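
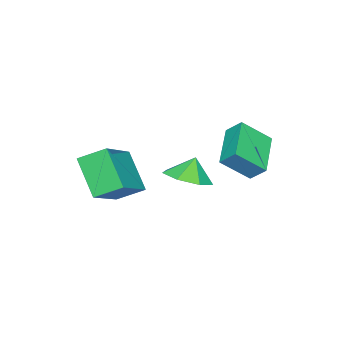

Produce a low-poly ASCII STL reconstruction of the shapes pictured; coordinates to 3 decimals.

solid 
facet normal -0.860 -0.351 0.370
outer loop
vertex -0.254 0.172 0.471
vertex -1.014 1.026 -0.485
vertex -0.243 -0.472 -0.114
endloop
endfacet
facet normal 0.510 -0.574 0.641
outer loop
vertex 1.434 0.214 -0.835
vertex -0.254 0.172 0.471
vertex -0.243 -0.472 -0.114
endloop
endfacet
facet normal -0.860 -0.351 0.371
outer loop
vertex -0.243 -0.472 -0.114
vertex -1.014 1.026 -0.485
vertex -1.003 0.382 -1.069
endloop
endfacet
facet normal 0.014 -0.740 -0.673
outer loop
vertex -1.003 0.382 -1.069
vertex 1.434 0.214 -0.835
vertex -0.243 -0.472 -0.114
endloop
endfacet
facet normal -0.014 0.740 0.672
outer loop
vertex -0.254 0.172 0.471
vertex 0.663 1.712 -1.206
vertex -1.014 1.026 -0.485
endloop
endfacet
facet normal 0.510 -0.573 0.641
outer loop
vertex 1.423 0.858 -0.251
vertex -0.254 0.172 0.471
vertex 1.434 0.214 -0.835
endloop
endfacet
facet normal -0.013 0.740 0.672
outer loop
vertex 1.423 0.858 -0.251
vertex 0.663 1.712 -1.206
vertex -0.254 0.172 0.471
endloop
endfacet
facet normal -0.510 0.573 -0.641
outer loop
vertex -1.014 1.026 -0.485
vertex 0.663 1.712 -1.206
vertex -1.003 0.382 -1.069
endloop
endfacet
facet normal 0.013 -0.740 -0.672
outer loop
vertex 0.674 1.068 -1.791
vertex 1.434 0.214 -0.835
vertex -1.003 0.382 -1.069
endloop
endfacet
facet normal -0.510 0.573 -0.641
outer loop
vertex -1.003 0.382 -1.069
vertex 0.663 1.712 -1.206
vertex 0.674 1.068 -1.791
endloop
endfacet
facet normal 0.860 0.351 -0.370
outer loop
vertex 0.674 1.068 -1.791
vertex 1.423 0.858 -0.251
vertex 1.434 0.214 -0.835
endloop
endfacet
facet normal 0.860 0.351 -0.370
outer loop
vertex 0.663 1.712 -1.206
vertex 1.423 0.858 -0.251
vertex 0.674 1.068 -1.791
endloop
endfacet
facet normal -0.342 -0.590 0.731
outer loop
vertex 3.708 -3.109 -0.003
vertex 1.825 -3.366 -1.093
vertex 4.171 -4.083 -0.573
endloop
endfacet
facet normal 0.859 0.117 0.498
outer loop
vertex 4.815 -2.974 -1.947
vertex 3.708 -3.109 -0.003
vertex 4.171 -4.083 -0.573
endloop
endfacet
facet normal -0.342 -0.590 0.732
outer loop
vertex 4.171 -4.083 -0.573
vertex 1.825 -3.366 -1.093
vertex 2.288 -4.341 -1.662
endloop
endfacet
facet normal 0.379 -0.799 -0.467
outer loop
vertex 2.288 -4.341 -1.662
vertex 4.815 -2.974 -1.947
vertex 4.171 -4.083 -0.573
endloop
endfacet
facet normal -0.379 0.799 0.467
outer loop
vertex 3.708 -3.109 -0.003
vertex 2.469 -2.257 -2.467
vertex 1.825 -3.366 -1.093
endloop
endfacet
facet normal 0.859 0.118 0.498
outer loop
vertex 4.352 -1.999 -1.378
vertex 3.708 -3.109 -0.003
vertex 4.815 -2.974 -1.947
endloop
endfacet
facet normal -0.380 0.799 0.467
outer loop
vertex 4.352 -1.999 -1.378
vertex 2.469 -2.257 -2.467
vertex 3.708 -3.109 -0.003
endloop
endfacet
facet normal -0.859 -0.118 -0.498
outer loop
vertex 1.825 -3.366 -1.093
vertex 2.469 -2.257 -2.467
vertex 2.288 -4.341 -1.662
endloop
endfacet
facet normal 0.379 -0.799 -0.467
outer loop
vertex 2.932 -3.231 -3.037
vertex 4.815 -2.974 -1.947
vertex 2.288 -4.341 -1.662
endloop
endfacet
facet normal -0.860 -0.117 -0.497
outer loop
vertex 2.288 -4.341 -1.662
vertex 2.469 -2.257 -2.467
vertex 2.932 -3.231 -3.037
endloop
endfacet
facet normal 0.343 0.590 -0.731
outer loop
vertex 2.932 -3.231 -3.037
vertex 4.352 -1.999 -1.378
vertex 4.815 -2.974 -1.947
endloop
endfacet
facet normal 0.342 0.590 -0.731
outer loop
vertex 2.469 -2.257 -2.467
vertex 4.352 -1.999 -1.378
vertex 2.932 -3.231 -3.037
endloop
endfacet
facet normal 0.382 -0.120 -0.916
outer loop
vertex 1.568 -0.514 -2.15
vertex 1.033 -1.351 -2.263
vertex 0.777 -0.412 -2.493
endloop
endfacet
facet normal -0.138 0.816 0.561
outer loop
vertex 1.568 -0.514 -2.15
vertex 0.777 -0.412 -2.493
vertex 0.647 -1.229 -1.337
endloop
endfacet
facet normal 0.381 -0.121 -0.917
outer loop
vertex 0.777 -0.412 -2.493
vertex 1.033 -1.351 -2.263
vertex 0.179 -1.017 -2.662
endloop
endfacet
facet normal -0.713 0.608 0.349
outer loop
vertex 0.777 -0.412 -2.493
vertex 0.179 -1.017 -2.662
vertex 0.647 -1.229 -1.337
endloop
endfacet
facet normal 0.381 -0.120 -0.917
outer loop
vertex 0.179 -1.017 -2.662
vertex 1.033 -1.351 -2.263
vertex 0.224 -1.874 -2.531
endloop
endfacet
facet normal -0.943 0.001 0.333
outer loop
vertex 0.179 -1.017 -2.662
vertex 0.224 -1.874 -2.531
vertex 0.647 -1.229 -1.337
endloop
endfacet
facet normal 0.381 -0.120 -0.917
outer loop
vertex 0.224 -1.874 -2.531
vertex 1.033 -1.351 -2.263
vertex 0.878 -2.337 -2.198
endloop
endfacet
facet normal -0.653 -0.545 0.526
outer loop
vertex 0.224 -1.874 -2.531
vertex 0.878 -2.337 -2.198
vertex 0.647 -1.229 -1.337
endloop
endfacet
facet normal 0.383 -0.121 -0.916
outer loop
vertex 0.878 -2.337 -2.198
vertex 1.033 -1.351 -2.263
vertex 1.648 -2.057 -1.913
endloop
endfacet
facet normal -0.064 -0.621 0.782
outer loop
vertex 0.878 -2.337 -2.198
vertex 1.648 -2.057 -1.913
vertex 0.647 -1.229 -1.337
endloop
endfacet
facet normal 0.382 -0.121 -0.916
outer loop
vertex 1.648 -2.057 -1.913
vertex 1.033 -1.351 -2.263
vertex 1.956 -1.246 -1.892
endloop
endfacet
facet normal 0.383 -0.169 0.908
outer loop
vertex 1.648 -2.057 -1.913
vertex 1.956 -1.246 -1.892
vertex 0.647 -1.229 -1.337
endloop
endfacet
facet normal 0.382 -0.120 -0.916
outer loop
vertex 1.956 -1.246 -1.892
vertex 1.033 -1.351 -2.263
vertex 1.568 -0.514 -2.15
endloop
endfacet
facet normal 0.350 0.471 0.810
outer loop
vertex 1.956 -1.246 -1.892
vertex 1.568 -0.514 -2.15
vertex 0.647 -1.229 -1.337
endloop
endfacet

endsolid


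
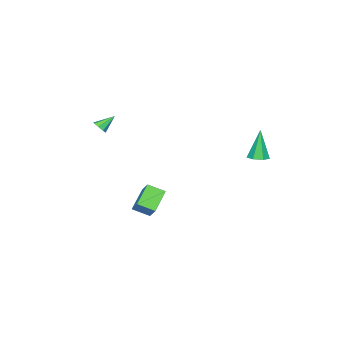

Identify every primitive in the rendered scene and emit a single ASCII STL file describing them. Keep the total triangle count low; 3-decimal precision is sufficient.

solid 
facet normal 0.652 -0.443 -0.616
outer loop
vertex 1.76 -4.037 2.512
vertex 1.381 -4.229 2.249
vertex 1.648 -3.807 2.228
endloop
endfacet
facet normal 0.412 0.781 0.470
outer loop
vertex 1.76 -4.037 2.512
vertex 1.648 -3.807 2.228
vertex 0.619 -3.711 2.971
endloop
endfacet
facet normal 0.651 -0.443 -0.616
outer loop
vertex 1.648 -3.807 2.228
vertex 1.381 -4.229 2.249
vertex 1.379 -3.824 1.956
endloop
endfacet
facet normal 0.028 0.996 -0.090
outer loop
vertex 1.648 -3.807 2.228
vertex 1.379 -3.824 1.956
vertex 0.619 -3.711 2.971
endloop
endfacet
facet normal 0.651 -0.443 -0.616
outer loop
vertex 1.379 -3.824 1.956
vertex 1.381 -4.229 2.249
vertex 1.111 -4.079 1.856
endloop
endfacet
facet normal -0.513 0.722 -0.465
outer loop
vertex 1.379 -3.824 1.956
vertex 1.111 -4.079 1.856
vertex 0.619 -3.711 2.971
endloop
endfacet
facet normal 0.650 -0.445 -0.616
outer loop
vertex 1.111 -4.079 1.856
vertex 1.381 -4.229 2.249
vertex 1.001 -4.421 1.987
endloop
endfacet
facet normal -0.893 0.121 -0.434
outer loop
vertex 1.111 -4.079 1.856
vertex 1.001 -4.421 1.987
vertex 0.619 -3.711 2.971
endloop
endfacet
facet normal 0.650 -0.445 -0.616
outer loop
vertex 1.001 -4.421 1.987
vertex 1.381 -4.229 2.249
vertex 1.113 -4.651 2.271
endloop
endfacet
facet normal -0.890 -0.455 -0.017
outer loop
vertex 1.001 -4.421 1.987
vertex 1.113 -4.651 2.271
vertex 0.619 -3.711 2.971
endloop
endfacet
facet normal 0.649 -0.444 -0.618
outer loop
vertex 1.113 -4.651 2.271
vertex 1.381 -4.229 2.249
vertex 1.383 -4.634 2.542
endloop
endfacet
facet normal -0.504 -0.670 0.544
outer loop
vertex 1.113 -4.651 2.271
vertex 1.383 -4.634 2.542
vertex 0.619 -3.711 2.971
endloop
endfacet
facet normal 0.650 -0.443 -0.617
outer loop
vertex 1.383 -4.634 2.542
vertex 1.381 -4.229 2.249
vertex 1.651 -4.38 2.642
endloop
endfacet
facet normal 0.035 -0.398 0.917
outer loop
vertex 1.383 -4.634 2.542
vertex 1.651 -4.38 2.642
vertex 0.619 -3.711 2.971
endloop
endfacet
facet normal 0.652 -0.441 -0.617
outer loop
vertex 1.651 -4.38 2.642
vertex 1.381 -4.229 2.249
vertex 1.76 -4.037 2.512
endloop
endfacet
facet normal 0.415 0.204 0.887
outer loop
vertex 1.651 -4.38 2.642
vertex 1.76 -4.037 2.512
vertex 0.619 -3.711 2.971
endloop
endfacet
facet normal -0.821 -0.101 0.562
outer loop
vertex 1.001 -1.647 -2.161
vertex 1.456 -1.003 -1.381
vertex 0.555 -0.743 -2.649
endloop
endfacet
facet normal -0.409 -0.581 -0.703
outer loop
vertex 1.884 -0.577 -3.559
vertex 1.001 -1.647 -2.161
vertex 0.555 -0.743 -2.649
endloop
endfacet
facet normal -0.821 -0.103 0.562
outer loop
vertex 0.555 -0.743 -2.649
vertex 1.456 -1.003 -1.381
vertex 1.009 -0.098 -1.868
endloop
endfacet
facet normal -0.399 0.807 -0.435
outer loop
vertex 1.009 -0.098 -1.868
vertex 1.884 -0.577 -3.559
vertex 0.555 -0.743 -2.649
endloop
endfacet
facet normal 0.398 -0.808 0.435
outer loop
vertex 1.001 -1.647 -2.161
vertex 2.785 -0.837 -2.291
vertex 1.456 -1.003 -1.381
endloop
endfacet
facet normal -0.410 -0.581 -0.703
outer loop
vertex 2.331 -1.482 -3.072
vertex 1.001 -1.647 -2.161
vertex 1.884 -0.577 -3.559
endloop
endfacet
facet normal 0.398 -0.807 0.435
outer loop
vertex 2.331 -1.482 -3.072
vertex 2.785 -0.837 -2.291
vertex 1.001 -1.647 -2.161
endloop
endfacet
facet normal 0.409 0.581 0.704
outer loop
vertex 1.456 -1.003 -1.381
vertex 2.785 -0.837 -2.291
vertex 1.009 -0.098 -1.868
endloop
endfacet
facet normal -0.398 0.808 -0.435
outer loop
vertex 2.339 0.067 -2.779
vertex 1.884 -0.577 -3.559
vertex 1.009 -0.098 -1.868
endloop
endfacet
facet normal 0.409 0.581 0.703
outer loop
vertex 1.009 -0.098 -1.868
vertex 2.785 -0.837 -2.291
vertex 2.339 0.067 -2.779
endloop
endfacet
facet normal 0.820 0.102 -0.563
outer loop
vertex 2.339 0.067 -2.779
vertex 2.331 -1.482 -3.072
vertex 1.884 -0.577 -3.559
endloop
endfacet
facet normal 0.821 0.102 -0.562
outer loop
vertex 2.785 -0.837 -2.291
vertex 2.331 -1.482 -3.072
vertex 2.339 0.067 -2.779
endloop
endfacet
facet normal 0.227 0.071 -0.971
outer loop
vertex -1.363 4.092 0.783
vertex -1.995 4.06 0.633
vertex -1.633 4.586 0.756
endloop
endfacet
facet normal 0.750 0.437 0.497
outer loop
vertex -1.363 4.092 0.783
vertex -1.633 4.586 0.756
vertex -2.445 3.92 2.567
endloop
endfacet
facet normal 0.227 0.071 -0.971
outer loop
vertex -1.633 4.586 0.756
vertex -1.995 4.06 0.633
vertex -2.176 4.684 0.636
endloop
endfacet
facet normal 0.083 0.923 0.377
outer loop
vertex -1.633 4.586 0.756
vertex -2.176 4.684 0.636
vertex -2.445 3.92 2.567
endloop
endfacet
facet normal 0.226 0.070 -0.972
outer loop
vertex -2.176 4.684 0.636
vertex -1.995 4.06 0.633
vertex -2.582 4.313 0.515
endloop
endfacet
facet normal -0.692 0.699 0.180
outer loop
vertex -2.176 4.684 0.636
vertex -2.582 4.313 0.515
vertex -2.445 3.92 2.567
endloop
endfacet
facet normal 0.225 0.070 -0.972
outer loop
vertex -2.582 4.313 0.515
vertex -1.995 4.06 0.633
vertex -2.546 3.751 0.483
endloop
endfacet
facet normal -0.996 -0.067 0.054
outer loop
vertex -2.582 4.313 0.515
vertex -2.546 3.751 0.483
vertex -2.445 3.92 2.567
endloop
endfacet
facet normal 0.225 0.070 -0.972
outer loop
vertex -2.546 3.751 0.483
vertex -1.995 4.06 0.633
vertex -2.095 3.422 0.564
endloop
endfacet
facet normal -0.598 -0.796 0.094
outer loop
vertex -2.546 3.751 0.483
vertex -2.095 3.422 0.564
vertex -2.445 3.92 2.567
endloop
endfacet
facet normal 0.226 0.070 -0.972
outer loop
vertex -2.095 3.422 0.564
vertex -1.995 4.06 0.633
vertex -1.569 3.573 0.697
endloop
endfacet
facet normal 0.202 -0.942 0.269
outer loop
vertex -2.095 3.422 0.564
vertex -1.569 3.573 0.697
vertex -2.445 3.92 2.567
endloop
endfacet
facet normal 0.227 0.071 -0.971
outer loop
vertex -1.569 3.573 0.697
vertex -1.995 4.06 0.633
vertex -1.363 4.092 0.783
endloop
endfacet
facet normal 0.803 -0.393 0.449
outer loop
vertex -1.569 3.573 0.697
vertex -1.363 4.092 0.783
vertex -2.445 3.92 2.567
endloop
endfacet

endsolid


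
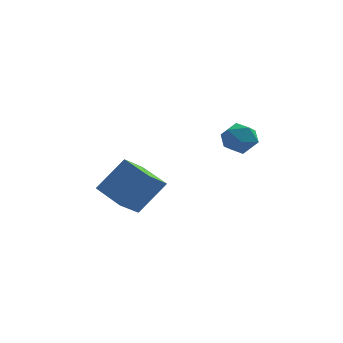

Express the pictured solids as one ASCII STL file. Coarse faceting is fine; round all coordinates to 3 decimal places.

solid 
facet normal -0.583 -0.287 -0.761
outer loop
vertex -0.881 -0.371 -2.969
vertex -1.977 0.676 -2.524
vertex -0.25 0.66 -3.841
endloop
endfacet
facet normal 0.694 -0.663 -0.282
outer loop
vertex 0.857 1.204 -2.396
vertex -0.881 -0.371 -2.969
vertex -0.25 0.66 -3.841
endloop
endfacet
facet normal -0.583 -0.287 -0.761
outer loop
vertex -0.25 0.66 -3.841
vertex -1.977 0.676 -2.524
vertex -1.346 1.707 -3.396
endloop
endfacet
facet normal 0.423 0.692 -0.585
outer loop
vertex -1.346 1.707 -3.396
vertex 0.857 1.204 -2.396
vertex -0.25 0.66 -3.841
endloop
endfacet
facet normal -0.423 -0.692 0.585
outer loop
vertex -0.881 -0.371 -2.969
vertex -0.87 1.22 -1.079
vertex -1.977 0.676 -2.524
endloop
endfacet
facet normal 0.694 -0.663 -0.282
outer loop
vertex 0.226 0.173 -1.524
vertex -0.881 -0.371 -2.969
vertex 0.857 1.204 -2.396
endloop
endfacet
facet normal -0.423 -0.692 0.585
outer loop
vertex 0.226 0.173 -1.524
vertex -0.87 1.22 -1.079
vertex -0.881 -0.371 -2.969
endloop
endfacet
facet normal -0.694 0.663 0.282
outer loop
vertex -1.977 0.676 -2.524
vertex -0.87 1.22 -1.079
vertex -1.346 1.707 -3.396
endloop
endfacet
facet normal 0.423 0.692 -0.585
outer loop
vertex -0.239 2.251 -1.951
vertex 0.857 1.204 -2.396
vertex -1.346 1.707 -3.396
endloop
endfacet
facet normal -0.694 0.663 0.282
outer loop
vertex -1.346 1.707 -3.396
vertex -0.87 1.22 -1.079
vertex -0.239 2.251 -1.951
endloop
endfacet
facet normal 0.583 0.287 0.761
outer loop
vertex -0.239 2.251 -1.951
vertex 0.226 0.173 -1.524
vertex 0.857 1.204 -2.396
endloop
endfacet
facet normal 0.583 0.287 0.761
outer loop
vertex -0.87 1.22 -1.079
vertex 0.226 0.173 -1.524
vertex -0.239 2.251 -1.951
endloop
endfacet
facet normal -0.934 -0.293 0.205
outer loop
vertex 3.199 -1.504 1.567
vertex 3.366 -2.255 1.255
vertex 3.495 -2.102 2.062
endloop
endfacet
facet normal -0.714 0.202 0.671
outer loop
vertex 3.199 -1.504 1.567
vertex 3.495 -2.102 2.062
vertex 3.781 -1.326 2.133
endloop
endfacet
facet normal -0.537 0.787 0.305
outer loop
vertex 3.199 -1.504 1.567
vertex 3.781 -1.326 2.133
vertex 3.829 -0.998 1.371
endloop
endfacet
facet normal -0.647 0.655 -0.389
outer loop
vertex 3.199 -1.504 1.567
vertex 3.829 -0.998 1.371
vertex 3.573 -1.573 0.829
endloop
endfacet
facet normal -0.892 -0.011 -0.451
outer loop
vertex 3.199 -1.504 1.567
vertex 3.573 -1.573 0.829
vertex 3.366 -2.255 1.255
endloop
endfacet
facet normal -0.126 -0.044 0.991
outer loop
vertex 3.781 -1.326 2.133
vertex 3.495 -2.102 2.062
vertex 4.307 -1.967 2.171
endloop
endfacet
facet normal -0.483 -0.843 0.237
outer loop
vertex 3.495 -2.102 2.062
vertex 3.366 -2.255 1.255
vertex 4.051 -2.542 1.629
endloop
endfacet
facet normal -0.414 -0.389 -0.823
outer loop
vertex 3.366 -2.255 1.255
vertex 3.573 -1.573 0.829
vertex 4.099 -2.214 0.867
endloop
endfacet
facet normal -0.018 0.690 -0.724
outer loop
vertex 3.573 -1.573 0.829
vertex 3.829 -0.998 1.371
vertex 4.385 -1.438 0.938
endloop
endfacet
facet normal 0.161 0.903 0.399
outer loop
vertex 3.829 -0.998 1.371
vertex 3.781 -1.326 2.133
vertex 4.514 -1.285 1.745
endloop
endfacet
facet normal 0.647 -0.655 0.389
outer loop
vertex 4.681 -2.036 1.433
vertex 4.307 -1.967 2.171
vertex 4.051 -2.542 1.629
endloop
endfacet
facet normal 0.537 -0.787 -0.305
outer loop
vertex 4.681 -2.036 1.433
vertex 4.051 -2.542 1.629
vertex 4.099 -2.214 0.867
endloop
endfacet
facet normal 0.714 -0.202 -0.671
outer loop
vertex 4.681 -2.036 1.433
vertex 4.099 -2.214 0.867
vertex 4.385 -1.438 0.938
endloop
endfacet
facet normal 0.934 0.293 -0.205
outer loop
vertex 4.681 -2.036 1.433
vertex 4.385 -1.438 0.938
vertex 4.514 -1.285 1.745
endloop
endfacet
facet normal 0.892 0.011 0.451
outer loop
vertex 4.681 -2.036 1.433
vertex 4.514 -1.285 1.745
vertex 4.307 -1.967 2.171
endloop
endfacet
facet normal 0.018 -0.690 0.724
outer loop
vertex 4.051 -2.542 1.629
vertex 4.307 -1.967 2.171
vertex 3.495 -2.102 2.062
endloop
endfacet
facet normal -0.161 -0.903 -0.399
outer loop
vertex 4.099 -2.214 0.867
vertex 4.051 -2.542 1.629
vertex 3.366 -2.255 1.255
endloop
endfacet
facet normal 0.126 0.044 -0.991
outer loop
vertex 4.385 -1.438 0.938
vertex 4.099 -2.214 0.867
vertex 3.573 -1.573 0.829
endloop
endfacet
facet normal 0.483 0.843 -0.237
outer loop
vertex 4.514 -1.285 1.745
vertex 4.385 -1.438 0.938
vertex 3.829 -0.998 1.371
endloop
endfacet
facet normal 0.414 0.389 0.823
outer loop
vertex 4.307 -1.967 2.171
vertex 4.514 -1.285 1.745
vertex 3.781 -1.326 2.133
endloop
endfacet

endsolid


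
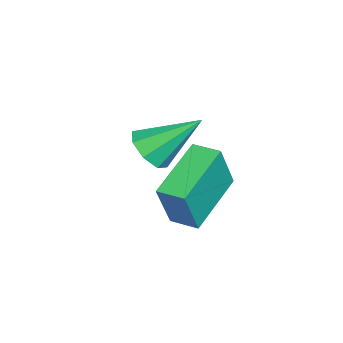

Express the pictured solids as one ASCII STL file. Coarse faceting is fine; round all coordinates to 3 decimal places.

solid 
facet normal -0.878 0.315 0.361
outer loop
vertex -1.841 -0.914 3.356
vertex -1.509 -0.036 3.397
vertex -2.415 -0.622 1.708
endloop
endfacet
facet normal -0.353 -0.935 -0.043
outer loop
vertex -0.511 -1.304 0.923
vertex -1.841 -0.914 3.356
vertex -2.415 -0.622 1.708
endloop
endfacet
facet normal -0.878 0.314 0.362
outer loop
vertex -2.415 -0.622 1.708
vertex -1.509 -0.036 3.397
vertex -2.084 0.257 1.748
endloop
endfacet
facet normal -0.325 0.165 -0.931
outer loop
vertex -2.084 0.257 1.748
vertex -0.511 -1.304 0.923
vertex -2.415 -0.622 1.708
endloop
endfacet
facet normal 0.324 -0.166 0.931
outer loop
vertex -1.841 -0.914 3.356
vertex 0.395 -0.718 2.612
vertex -1.509 -0.036 3.397
endloop
endfacet
facet normal -0.353 -0.935 -0.043
outer loop
vertex 0.064 -1.597 2.572
vertex -1.841 -0.914 3.356
vertex -0.511 -1.304 0.923
endloop
endfacet
facet normal 0.324 -0.165 0.932
outer loop
vertex 0.064 -1.597 2.572
vertex 0.395 -0.718 2.612
vertex -1.841 -0.914 3.356
endloop
endfacet
facet normal 0.353 0.935 0.043
outer loop
vertex -1.509 -0.036 3.397
vertex 0.395 -0.718 2.612
vertex -2.084 0.257 1.748
endloop
endfacet
facet normal -0.324 0.166 -0.931
outer loop
vertex -0.179 -0.426 0.964
vertex -0.511 -1.304 0.923
vertex -2.084 0.257 1.748
endloop
endfacet
facet normal 0.353 0.935 0.043
outer loop
vertex -2.084 0.257 1.748
vertex 0.395 -0.718 2.612
vertex -0.179 -0.426 0.964
endloop
endfacet
facet normal 0.877 -0.315 -0.362
outer loop
vertex -0.179 -0.426 0.964
vertex 0.064 -1.597 2.572
vertex -0.511 -1.304 0.923
endloop
endfacet
facet normal 0.878 -0.314 -0.361
outer loop
vertex 0.395 -0.718 2.612
vertex 0.064 -1.597 2.572
vertex -0.179 -0.426 0.964
endloop
endfacet
facet normal 0.134 -0.751 -0.647
outer loop
vertex -2.805 -2.572 1.888
vertex -3.642 -2.554 1.694
vertex -2.939 -2.165 1.388
endloop
endfacet
facet normal 0.857 0.488 0.167
outer loop
vertex -2.805 -2.572 1.888
vertex -2.939 -2.165 1.388
vertex -3.918 -1.006 3.026
endloop
endfacet
facet normal 0.134 -0.751 -0.647
outer loop
vertex -2.939 -2.165 1.388
vertex -3.642 -2.554 1.694
vertex -3.485 -1.986 1.067
endloop
endfacet
facet normal 0.458 0.832 -0.315
outer loop
vertex -2.939 -2.165 1.388
vertex -3.485 -1.986 1.067
vertex -3.918 -1.006 3.026
endloop
endfacet
facet normal 0.132 -0.751 -0.647
outer loop
vertex -3.485 -1.986 1.067
vertex -3.642 -2.554 1.694
vertex -4.123 -2.139 1.114
endloop
endfacet
facet normal -0.238 0.847 -0.476
outer loop
vertex -3.485 -1.986 1.067
vertex -4.123 -2.139 1.114
vertex -3.918 -1.006 3.026
endloop
endfacet
facet normal 0.133 -0.751 -0.647
outer loop
vertex -4.123 -2.139 1.114
vertex -3.642 -2.554 1.694
vertex -4.48 -2.535 1.5
endloop
endfacet
facet normal -0.822 0.524 -0.222
outer loop
vertex -4.123 -2.139 1.114
vertex -4.48 -2.535 1.5
vertex -3.918 -1.006 3.026
endloop
endfacet
facet normal 0.133 -0.751 -0.647
outer loop
vertex -4.48 -2.535 1.5
vertex -3.642 -2.554 1.694
vertex -4.346 -2.942 2.0
endloop
endfacet
facet normal -0.953 0.053 0.298
outer loop
vertex -4.48 -2.535 1.5
vertex -4.346 -2.942 2.0
vertex -3.918 -1.006 3.026
endloop
endfacet
facet normal 0.133 -0.752 -0.646
outer loop
vertex -4.346 -2.942 2.0
vertex -3.642 -2.554 1.694
vertex -3.8 -3.121 2.321
endloop
endfacet
facet normal -0.554 -0.291 0.780
outer loop
vertex -4.346 -2.942 2.0
vertex -3.8 -3.121 2.321
vertex -3.918 -1.006 3.026
endloop
endfacet
facet normal 0.134 -0.752 -0.646
outer loop
vertex -3.8 -3.121 2.321
vertex -3.642 -2.554 1.694
vertex -3.162 -2.968 2.275
endloop
endfacet
facet normal 0.141 -0.306 0.942
outer loop
vertex -3.8 -3.121 2.321
vertex -3.162 -2.968 2.275
vertex -3.918 -1.006 3.026
endloop
endfacet
facet normal 0.134 -0.752 -0.646
outer loop
vertex -3.162 -2.968 2.275
vertex -3.642 -2.554 1.694
vertex -2.805 -2.572 1.888
endloop
endfacet
facet normal 0.726 0.017 0.687
outer loop
vertex -3.162 -2.968 2.275
vertex -2.805 -2.572 1.888
vertex -3.918 -1.006 3.026
endloop
endfacet

endsolid


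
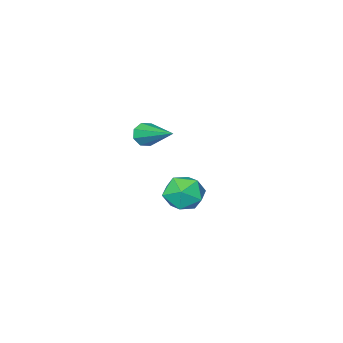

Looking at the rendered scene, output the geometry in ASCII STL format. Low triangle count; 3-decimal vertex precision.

solid 
facet normal -0.651 0.696 0.303
outer loop
vertex -1.502 0.244 -3.709
vertex -2.223 -0.416 -3.741
vertex -1.709 -0.293 -2.919
endloop
endfacet
facet normal 0.001 0.827 0.562
outer loop
vertex -1.502 0.244 -3.709
vertex -1.709 -0.293 -2.919
vertex -0.778 -0.126 -3.166
endloop
endfacet
facet normal 0.449 0.893 0.010
outer loop
vertex -1.502 0.244 -3.709
vertex -0.778 -0.126 -3.166
vertex -0.716 -0.146 -4.142
endloop
endfacet
facet normal 0.074 0.804 -0.590
outer loop
vertex -1.502 0.244 -3.709
vertex -0.716 -0.146 -4.142
vertex -1.609 -0.325 -4.497
endloop
endfacet
facet normal -0.606 0.682 -0.410
outer loop
vertex -1.502 0.244 -3.709
vertex -1.609 -0.325 -4.497
vertex -2.223 -0.416 -3.741
endloop
endfacet
facet normal 0.204 0.259 0.944
outer loop
vertex -0.778 -0.126 -3.166
vertex -1.709 -0.293 -2.919
vertex -1.051 -1.015 -2.863
endloop
endfacet
facet normal -0.850 0.048 0.524
outer loop
vertex -1.709 -0.293 -2.919
vertex -2.223 -0.416 -3.741
vertex -1.944 -1.194 -3.218
endloop
endfacet
facet normal -0.777 0.025 -0.628
outer loop
vertex -2.223 -0.416 -3.741
vertex -1.609 -0.325 -4.497
vertex -1.882 -1.214 -4.194
endloop
endfacet
facet normal 0.322 0.222 -0.921
outer loop
vertex -1.609 -0.325 -4.497
vertex -0.716 -0.146 -4.142
vertex -0.951 -1.047 -4.441
endloop
endfacet
facet normal 0.929 0.368 0.051
outer loop
vertex -0.716 -0.146 -4.142
vertex -0.778 -0.126 -3.166
vertex -0.437 -0.924 -3.619
endloop
endfacet
facet normal -0.074 -0.804 0.590
outer loop
vertex -1.158 -1.584 -3.651
vertex -1.051 -1.015 -2.863
vertex -1.944 -1.194 -3.218
endloop
endfacet
facet normal -0.449 -0.893 -0.010
outer loop
vertex -1.158 -1.584 -3.651
vertex -1.944 -1.194 -3.218
vertex -1.882 -1.214 -4.194
endloop
endfacet
facet normal -0.001 -0.827 -0.562
outer loop
vertex -1.158 -1.584 -3.651
vertex -1.882 -1.214 -4.194
vertex -0.951 -1.047 -4.441
endloop
endfacet
facet normal 0.651 -0.696 -0.303
outer loop
vertex -1.158 -1.584 -3.651
vertex -0.951 -1.047 -4.441
vertex -0.437 -0.924 -3.619
endloop
endfacet
facet normal 0.606 -0.682 0.410
outer loop
vertex -1.158 -1.584 -3.651
vertex -0.437 -0.924 -3.619
vertex -1.051 -1.015 -2.863
endloop
endfacet
facet normal -0.322 -0.222 0.921
outer loop
vertex -1.944 -1.194 -3.218
vertex -1.051 -1.015 -2.863
vertex -1.709 -0.293 -2.919
endloop
endfacet
facet normal -0.929 -0.368 -0.051
outer loop
vertex -1.882 -1.214 -4.194
vertex -1.944 -1.194 -3.218
vertex -2.223 -0.416 -3.741
endloop
endfacet
facet normal -0.204 -0.259 -0.944
outer loop
vertex -0.951 -1.047 -4.441
vertex -1.882 -1.214 -4.194
vertex -1.609 -0.325 -4.497
endloop
endfacet
facet normal 0.850 -0.048 -0.524
outer loop
vertex -0.437 -0.924 -3.619
vertex -0.951 -1.047 -4.441
vertex -0.716 -0.146 -4.142
endloop
endfacet
facet normal 0.777 -0.025 0.628
outer loop
vertex -1.051 -1.015 -2.863
vertex -0.437 -0.924 -3.619
vertex -0.778 -0.126 -3.166
endloop
endfacet
facet normal -0.051 -0.903 -0.426
outer loop
vertex 1.822 0.381 1.394
vertex 1.398 0.563 1.059
vertex 1.967 0.55 1.018
endloop
endfacet
facet normal 0.925 0.048 0.378
outer loop
vertex 1.822 0.381 1.394
vertex 1.967 0.55 1.018
vertex 1.502 2.397 1.921
endloop
endfacet
facet normal -0.051 -0.904 -0.424
outer loop
vertex 1.967 0.55 1.018
vertex 1.398 0.563 1.059
vertex 1.778 0.726 0.666
endloop
endfacet
facet normal 0.884 0.365 -0.292
outer loop
vertex 1.967 0.55 1.018
vertex 1.778 0.726 0.666
vertex 1.502 2.397 1.921
endloop
endfacet
facet normal -0.050 -0.904 -0.424
outer loop
vertex 1.778 0.726 0.666
vertex 1.398 0.563 1.059
vertex 1.367 0.806 0.544
endloop
endfacet
facet normal 0.333 0.601 -0.727
outer loop
vertex 1.778 0.726 0.666
vertex 1.367 0.806 0.544
vertex 1.502 2.397 1.921
endloop
endfacet
facet normal -0.051 -0.904 -0.424
outer loop
vertex 1.367 0.806 0.544
vertex 1.398 0.563 1.059
vertex 0.974 0.744 0.724
endloop
endfacet
facet normal -0.406 0.618 -0.674
outer loop
vertex 1.367 0.806 0.544
vertex 0.974 0.744 0.724
vertex 1.502 2.397 1.921
endloop
endfacet
facet normal -0.050 -0.904 -0.425
outer loop
vertex 0.974 0.744 0.724
vertex 1.398 0.563 1.059
vertex 0.83 0.575 1.1
endloop
endfacet
facet normal -0.900 0.405 -0.163
outer loop
vertex 0.974 0.744 0.724
vertex 0.83 0.575 1.1
vertex 1.502 2.397 1.921
endloop
endfacet
facet normal -0.050 -0.903 -0.426
outer loop
vertex 0.83 0.575 1.1
vertex 1.398 0.563 1.059
vertex 1.019 0.399 1.451
endloop
endfacet
facet normal -0.858 0.088 0.506
outer loop
vertex 0.83 0.575 1.1
vertex 1.019 0.399 1.451
vertex 1.502 2.397 1.921
endloop
endfacet
facet normal -0.049 -0.903 -0.426
outer loop
vertex 1.019 0.399 1.451
vertex 1.398 0.563 1.059
vertex 1.43 0.319 1.573
endloop
endfacet
facet normal -0.308 -0.147 0.940
outer loop
vertex 1.019 0.399 1.451
vertex 1.43 0.319 1.573
vertex 1.502 2.397 1.921
endloop
endfacet
facet normal -0.051 -0.903 -0.426
outer loop
vertex 1.43 0.319 1.573
vertex 1.398 0.563 1.059
vertex 1.822 0.381 1.394
endloop
endfacet
facet normal 0.431 -0.164 0.887
outer loop
vertex 1.43 0.319 1.573
vertex 1.822 0.381 1.394
vertex 1.502 2.397 1.921
endloop
endfacet

endsolid


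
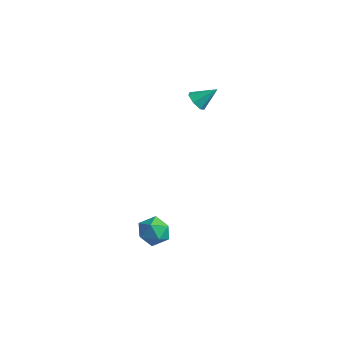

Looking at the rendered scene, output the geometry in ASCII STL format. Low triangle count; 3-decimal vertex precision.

solid 
facet normal -0.409 -0.104 0.907
outer loop
vertex 1.3 -1.596 -2.802
vertex 0.91 -2.247 -3.053
vertex 1.639 -2.316 -2.732
endloop
endfacet
facet normal 0.235 0.203 0.951
outer loop
vertex 1.3 -1.596 -2.802
vertex 1.639 -2.316 -2.732
vertex 2.075 -1.691 -2.973
endloop
endfacet
facet normal 0.221 0.799 0.559
outer loop
vertex 1.3 -1.596 -2.802
vertex 2.075 -1.691 -2.973
vertex 1.615 -1.236 -3.442
endloop
endfacet
facet normal -0.429 0.861 0.273
outer loop
vertex 1.3 -1.596 -2.802
vertex 1.615 -1.236 -3.442
vertex 0.896 -1.579 -3.491
endloop
endfacet
facet normal -0.819 0.303 0.488
outer loop
vertex 1.3 -1.596 -2.802
vertex 0.896 -1.579 -3.491
vertex 0.91 -2.247 -3.053
endloop
endfacet
facet normal 0.711 -0.242 0.660
outer loop
vertex 2.075 -1.691 -2.973
vertex 1.639 -2.316 -2.732
vertex 2.164 -2.401 -3.329
endloop
endfacet
facet normal -0.329 -0.739 0.588
outer loop
vertex 1.639 -2.316 -2.732
vertex 0.91 -2.247 -3.053
vertex 1.445 -2.744 -3.378
endloop
endfacet
facet normal -0.993 -0.080 -0.090
outer loop
vertex 0.91 -2.247 -3.053
vertex 0.896 -1.579 -3.491
vertex 0.985 -2.289 -3.847
endloop
endfacet
facet normal -0.363 0.823 -0.436
outer loop
vertex 0.896 -1.579 -3.491
vertex 1.615 -1.236 -3.442
vertex 1.421 -1.664 -4.088
endloop
endfacet
facet normal 0.689 0.724 0.027
outer loop
vertex 1.615 -1.236 -3.442
vertex 2.075 -1.691 -2.973
vertex 2.15 -1.733 -3.767
endloop
endfacet
facet normal 0.429 -0.861 -0.273
outer loop
vertex 1.76 -2.384 -4.018
vertex 2.164 -2.401 -3.329
vertex 1.445 -2.744 -3.378
endloop
endfacet
facet normal -0.221 -0.799 -0.559
outer loop
vertex 1.76 -2.384 -4.018
vertex 1.445 -2.744 -3.378
vertex 0.985 -2.289 -3.847
endloop
endfacet
facet normal -0.235 -0.203 -0.951
outer loop
vertex 1.76 -2.384 -4.018
vertex 0.985 -2.289 -3.847
vertex 1.421 -1.664 -4.088
endloop
endfacet
facet normal 0.409 0.104 -0.907
outer loop
vertex 1.76 -2.384 -4.018
vertex 1.421 -1.664 -4.088
vertex 2.15 -1.733 -3.767
endloop
endfacet
facet normal 0.819 -0.303 -0.488
outer loop
vertex 1.76 -2.384 -4.018
vertex 2.15 -1.733 -3.767
vertex 2.164 -2.401 -3.329
endloop
endfacet
facet normal 0.363 -0.823 0.436
outer loop
vertex 1.445 -2.744 -3.378
vertex 2.164 -2.401 -3.329
vertex 1.639 -2.316 -2.732
endloop
endfacet
facet normal -0.689 -0.724 -0.027
outer loop
vertex 0.985 -2.289 -3.847
vertex 1.445 -2.744 -3.378
vertex 0.91 -2.247 -3.053
endloop
endfacet
facet normal -0.711 0.242 -0.660
outer loop
vertex 1.421 -1.664 -4.088
vertex 0.985 -2.289 -3.847
vertex 0.896 -1.579 -3.491
endloop
endfacet
facet normal 0.329 0.739 -0.588
outer loop
vertex 2.15 -1.733 -3.767
vertex 1.421 -1.664 -4.088
vertex 1.615 -1.236 -3.442
endloop
endfacet
facet normal 0.993 0.080 0.090
outer loop
vertex 2.164 -2.401 -3.329
vertex 2.15 -1.733 -3.767
vertex 2.075 -1.691 -2.973
endloop
endfacet
facet normal -0.540 -0.591 -0.600
outer loop
vertex 1.015 1.928 1.908
vertex 0.646 1.846 2.321
vertex 0.647 2.245 1.927
endloop
endfacet
facet normal 0.556 0.675 -0.484
outer loop
vertex 1.015 1.928 1.908
vertex 0.647 2.245 1.927
vertex 1.254 2.514 2.999
endloop
endfacet
facet normal -0.539 -0.591 -0.600
outer loop
vertex 0.647 2.245 1.927
vertex 0.646 1.846 2.321
vertex 0.278 2.261 2.243
endloop
endfacet
facet normal -0.113 0.977 -0.181
outer loop
vertex 0.647 2.245 1.927
vertex 0.278 2.261 2.243
vertex 1.254 2.514 2.999
endloop
endfacet
facet normal -0.538 -0.590 -0.601
outer loop
vertex 0.278 2.261 2.243
vertex 0.646 1.846 2.321
vertex 0.185 1.965 2.617
endloop
endfacet
facet normal -0.530 0.724 0.441
outer loop
vertex 0.278 2.261 2.243
vertex 0.185 1.965 2.617
vertex 1.254 2.514 2.999
endloop
endfacet
facet normal -0.538 -0.591 -0.601
outer loop
vertex 0.185 1.965 2.617
vertex 0.646 1.846 2.321
vertex 0.44 1.579 2.768
endloop
endfacet
facet normal -0.383 0.106 0.918
outer loop
vertex 0.185 1.965 2.617
vertex 0.44 1.579 2.768
vertex 1.254 2.514 2.999
endloop
endfacet
facet normal -0.539 -0.590 -0.601
outer loop
vertex 0.44 1.579 2.768
vertex 0.646 1.846 2.321
vertex 0.849 1.395 2.582
endloop
endfacet
facet normal 0.219 -0.409 0.886
outer loop
vertex 0.44 1.579 2.768
vertex 0.849 1.395 2.582
vertex 1.254 2.514 2.999
endloop
endfacet
facet normal -0.538 -0.590 -0.602
outer loop
vertex 0.849 1.395 2.582
vertex 0.646 1.846 2.321
vertex 1.106 1.55 2.2
endloop
endfacet
facet normal 0.819 -0.436 0.374
outer loop
vertex 0.849 1.395 2.582
vertex 1.106 1.55 2.2
vertex 1.254 2.514 2.999
endloop
endfacet
facet normal -0.539 -0.592 -0.599
outer loop
vertex 1.106 1.55 2.2
vertex 0.646 1.846 2.321
vertex 1.015 1.928 1.908
endloop
endfacet
facet normal 0.970 0.049 -0.239
outer loop
vertex 1.106 1.55 2.2
vertex 1.015 1.928 1.908
vertex 1.254 2.514 2.999
endloop
endfacet

endsolid


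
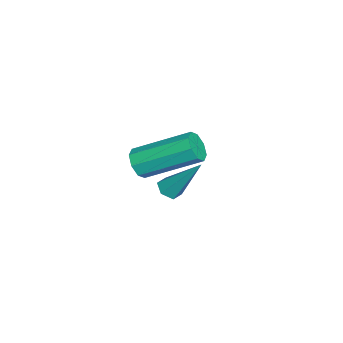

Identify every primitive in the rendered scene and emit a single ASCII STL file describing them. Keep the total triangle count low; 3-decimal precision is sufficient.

solid 
facet normal -0.161 -0.563 -0.810
outer loop
vertex -1.891 1.935 -1.239
vertex -2.341 2.144 -1.295
vertex -1.942 2.348 -1.516
endloop
endfacet
facet normal 0.994 0.113 -0.015
outer loop
vertex -1.891 1.935 -1.239
vertex -1.942 2.348 -1.516
vertex -2.019 3.276 0.335
endloop
endfacet
facet normal -0.162 -0.562 -0.811
outer loop
vertex -1.942 2.348 -1.516
vertex -2.341 2.144 -1.295
vertex -2.393 2.557 -1.571
endloop
endfacet
facet normal 0.426 0.816 -0.391
outer loop
vertex -1.942 2.348 -1.516
vertex -2.393 2.557 -1.571
vertex -2.019 3.276 0.335
endloop
endfacet
facet normal -0.162 -0.562 -0.811
outer loop
vertex -2.393 2.557 -1.571
vertex -2.341 2.144 -1.295
vertex -2.792 2.353 -1.35
endloop
endfacet
facet normal -0.533 0.821 -0.205
outer loop
vertex -2.393 2.557 -1.571
vertex -2.792 2.353 -1.35
vertex -2.019 3.276 0.335
endloop
endfacet
facet normal -0.162 -0.562 -0.811
outer loop
vertex -2.792 2.353 -1.35
vertex -2.341 2.144 -1.295
vertex -2.741 1.94 -1.074
endloop
endfacet
facet normal -0.926 0.124 0.357
outer loop
vertex -2.792 2.353 -1.35
vertex -2.741 1.94 -1.074
vertex -2.019 3.276 0.335
endloop
endfacet
facet normal -0.160 -0.563 -0.810
outer loop
vertex -2.741 1.94 -1.074
vertex -2.341 2.144 -1.295
vertex -2.29 1.731 -1.018
endloop
endfacet
facet normal -0.359 -0.578 0.732
outer loop
vertex -2.741 1.94 -1.074
vertex -2.29 1.731 -1.018
vertex -2.019 3.276 0.335
endloop
endfacet
facet normal -0.161 -0.563 -0.810
outer loop
vertex -2.29 1.731 -1.018
vertex -2.341 2.144 -1.295
vertex -1.891 1.935 -1.239
endloop
endfacet
facet normal 0.601 -0.584 0.546
outer loop
vertex -2.29 1.731 -1.018
vertex -1.891 1.935 -1.239
vertex -2.019 3.276 0.335
endloop
endfacet
facet normal 0.036 -0.881 -0.472
outer loop
vertex 1.114 1.982 1.894
vertex 0.838 1.727 2.349
vertex 0.665 1.988 1.849
endloop
endfacet
facet normal 0.094 0.474 -0.875
outer loop
vertex 1.114 1.982 1.894
vertex 0.665 1.988 1.849
vertex 1.039 3.848 2.897
endloop
endfacet
facet normal 0.097 0.474 -0.875
outer loop
vertex 1.039 3.848 2.897
vertex 0.665 1.988 1.849
vertex 0.59 3.855 2.851
endloop
endfacet
facet normal -0.035 0.880 0.473
outer loop
vertex 1.039 3.848 2.897
vertex 0.59 3.855 2.851
vertex 0.762 3.593 3.351
endloop
endfacet
facet normal 0.037 -0.881 -0.472
outer loop
vertex 0.665 1.988 1.849
vertex 0.838 1.727 2.349
vertex 0.317 1.841 2.096
endloop
endfacet
facet normal -0.636 0.345 -0.690
outer loop
vertex 0.665 1.988 1.849
vertex 0.317 1.841 2.096
vertex 0.59 3.855 2.851
endloop
endfacet
facet normal -0.636 0.345 -0.690
outer loop
vertex 0.59 3.855 2.851
vertex 0.317 1.841 2.096
vertex 0.242 3.708 3.098
endloop
endfacet
facet normal -0.036 0.880 0.473
outer loop
vertex 0.59 3.855 2.851
vertex 0.242 3.708 3.098
vertex 0.762 3.593 3.351
endloop
endfacet
facet normal 0.037 -0.880 -0.473
outer loop
vertex 0.317 1.841 2.096
vertex 0.838 1.727 2.349
vertex 0.274 1.627 2.491
endloop
endfacet
facet normal -0.995 0.014 -0.101
outer loop
vertex 0.317 1.841 2.096
vertex 0.274 1.627 2.491
vertex 0.242 3.708 3.098
endloop
endfacet
facet normal -0.995 0.015 -0.103
outer loop
vertex 0.242 3.708 3.098
vertex 0.274 1.627 2.491
vertex 0.198 3.494 3.494
endloop
endfacet
facet normal -0.035 0.881 0.472
outer loop
vertex 0.242 3.708 3.098
vertex 0.198 3.494 3.494
vertex 0.762 3.593 3.351
endloop
endfacet
facet normal 0.037 -0.881 -0.472
outer loop
vertex 0.274 1.627 2.491
vertex 0.838 1.727 2.349
vertex 0.561 1.472 2.803
endloop
endfacet
facet normal -0.771 -0.325 0.547
outer loop
vertex 0.274 1.627 2.491
vertex 0.561 1.472 2.803
vertex 0.198 3.494 3.494
endloop
endfacet
facet normal -0.770 -0.326 0.548
outer loop
vertex 0.198 3.494 3.494
vertex 0.561 1.472 2.803
vertex 0.486 3.338 3.806
endloop
endfacet
facet normal -0.035 0.881 0.472
outer loop
vertex 0.198 3.494 3.494
vertex 0.486 3.338 3.806
vertex 0.762 3.593 3.351
endloop
endfacet
facet normal 0.035 -0.880 -0.473
outer loop
vertex 0.561 1.472 2.803
vertex 0.838 1.727 2.349
vertex 1.01 1.465 2.849
endloop
endfacet
facet normal -0.097 -0.474 0.875
outer loop
vertex 0.561 1.472 2.803
vertex 1.01 1.465 2.849
vertex 0.486 3.338 3.806
endloop
endfacet
facet normal -0.094 -0.474 0.876
outer loop
vertex 0.486 3.338 3.806
vertex 1.01 1.465 2.849
vertex 0.935 3.332 3.851
endloop
endfacet
facet normal -0.036 0.881 0.472
outer loop
vertex 0.486 3.338 3.806
vertex 0.935 3.332 3.851
vertex 0.762 3.593 3.351
endloop
endfacet
facet normal 0.036 -0.880 -0.473
outer loop
vertex 1.01 1.465 2.849
vertex 0.838 1.727 2.349
vertex 1.358 1.612 2.602
endloop
endfacet
facet normal 0.636 -0.345 0.690
outer loop
vertex 1.01 1.465 2.849
vertex 1.358 1.612 2.602
vertex 0.935 3.332 3.851
endloop
endfacet
facet normal 0.636 -0.345 0.690
outer loop
vertex 0.935 3.332 3.851
vertex 1.358 1.612 2.602
vertex 1.283 3.479 3.604
endloop
endfacet
facet normal -0.037 0.881 0.472
outer loop
vertex 0.935 3.332 3.851
vertex 1.283 3.479 3.604
vertex 0.762 3.593 3.351
endloop
endfacet
facet normal 0.035 -0.881 -0.472
outer loop
vertex 1.358 1.612 2.602
vertex 0.838 1.727 2.349
vertex 1.402 1.826 2.206
endloop
endfacet
facet normal 0.995 -0.015 0.102
outer loop
vertex 1.358 1.612 2.602
vertex 1.402 1.826 2.206
vertex 1.283 3.479 3.604
endloop
endfacet
facet normal 0.995 -0.014 0.101
outer loop
vertex 1.283 3.479 3.604
vertex 1.402 1.826 2.206
vertex 1.326 3.693 3.209
endloop
endfacet
facet normal -0.037 0.880 0.473
outer loop
vertex 1.283 3.479 3.604
vertex 1.326 3.693 3.209
vertex 0.762 3.593 3.351
endloop
endfacet
facet normal 0.035 -0.881 -0.472
outer loop
vertex 1.402 1.826 2.206
vertex 0.838 1.727 2.349
vertex 1.114 1.982 1.894
endloop
endfacet
facet normal 0.770 0.326 -0.548
outer loop
vertex 1.402 1.826 2.206
vertex 1.114 1.982 1.894
vertex 1.326 3.693 3.209
endloop
endfacet
facet normal 0.771 0.325 -0.548
outer loop
vertex 1.326 3.693 3.209
vertex 1.114 1.982 1.894
vertex 1.039 3.848 2.897
endloop
endfacet
facet normal -0.037 0.881 0.472
outer loop
vertex 1.326 3.693 3.209
vertex 1.039 3.848 2.897
vertex 0.762 3.593 3.351
endloop
endfacet

endsolid


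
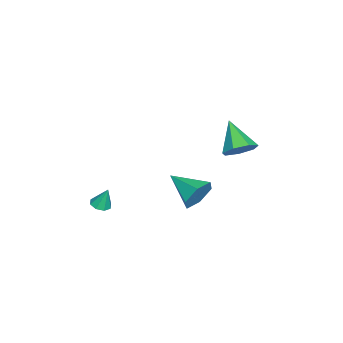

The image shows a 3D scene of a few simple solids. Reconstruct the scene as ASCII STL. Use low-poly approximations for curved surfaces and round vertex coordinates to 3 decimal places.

solid 
facet normal 0.609 0.433 -0.665
outer loop
vertex -2.428 2.912 -0.115
vertex -2.81 2.376 -0.814
vertex -3.087 3.242 -0.504
endloop
endfacet
facet normal -0.189 0.567 0.802
outer loop
vertex -2.428 2.912 -0.115
vertex -3.087 3.242 -0.504
vertex -4.01 1.524 0.494
endloop
endfacet
facet normal 0.610 0.433 -0.664
outer loop
vertex -3.087 3.242 -0.504
vertex -2.81 2.376 -0.814
vertex -3.536 2.92 -1.127
endloop
endfacet
facet normal -0.777 0.571 0.265
outer loop
vertex -3.087 3.242 -0.504
vertex -3.536 2.92 -1.127
vertex -4.01 1.524 0.494
endloop
endfacet
facet normal 0.610 0.432 -0.664
outer loop
vertex -3.536 2.92 -1.127
vertex -2.81 2.376 -0.814
vertex -3.439 2.188 -1.514
endloop
endfacet
facet normal -0.963 0.015 -0.269
outer loop
vertex -3.536 2.92 -1.127
vertex -3.439 2.188 -1.514
vertex -4.01 1.524 0.494
endloop
endfacet
facet normal 0.610 0.433 -0.664
outer loop
vertex -3.439 2.188 -1.514
vertex -2.81 2.376 -0.814
vertex -2.868 1.599 -1.374
endloop
endfacet
facet normal -0.609 -0.685 -0.400
outer loop
vertex -3.439 2.188 -1.514
vertex -2.868 1.599 -1.374
vertex -4.01 1.524 0.494
endloop
endfacet
facet normal 0.610 0.433 -0.664
outer loop
vertex -2.868 1.599 -1.374
vertex -2.81 2.376 -0.814
vertex -2.253 1.595 -0.812
endloop
endfacet
facet normal 0.019 -0.999 -0.028
outer loop
vertex -2.868 1.599 -1.374
vertex -2.253 1.595 -0.812
vertex -4.01 1.524 0.494
endloop
endfacet
facet normal 0.609 0.433 -0.665
outer loop
vertex -2.253 1.595 -0.812
vertex -2.81 2.376 -0.814
vertex -2.057 2.179 -0.252
endloop
endfacet
facet normal 0.448 -0.692 0.565
outer loop
vertex -2.253 1.595 -0.812
vertex -2.057 2.179 -0.252
vertex -4.01 1.524 0.494
endloop
endfacet
facet normal 0.609 0.433 -0.665
outer loop
vertex -2.057 2.179 -0.252
vertex -2.81 2.376 -0.814
vertex -2.428 2.912 -0.115
endloop
endfacet
facet normal 0.355 0.005 0.935
outer loop
vertex -2.057 2.179 -0.252
vertex -2.428 2.912 -0.115
vertex -4.01 1.524 0.494
endloop
endfacet
facet normal 0.420 0.844 -0.334
outer loop
vertex 3.787 1.756 0.658
vertex 3.268 1.691 -0.159
vertex 2.912 2.17 0.605
endloop
endfacet
facet normal -0.086 -0.054 0.995
outer loop
vertex 3.787 1.756 0.658
vertex 2.912 2.17 0.605
vertex 2.492 0.129 0.459
endloop
endfacet
facet normal 0.419 0.844 -0.334
outer loop
vertex 2.912 2.17 0.605
vertex 3.268 1.691 -0.159
vertex 2.392 2.105 -0.212
endloop
endfacet
facet normal -0.841 0.135 0.524
outer loop
vertex 2.912 2.17 0.605
vertex 2.392 2.105 -0.212
vertex 2.492 0.129 0.459
endloop
endfacet
facet normal 0.419 0.844 -0.334
outer loop
vertex 2.392 2.105 -0.212
vertex 3.268 1.691 -0.159
vertex 2.749 1.626 -0.976
endloop
endfacet
facet normal -0.929 -0.160 -0.334
outer loop
vertex 2.392 2.105 -0.212
vertex 2.749 1.626 -0.976
vertex 2.492 0.129 0.459
endloop
endfacet
facet normal 0.420 0.844 -0.334
outer loop
vertex 2.749 1.626 -0.976
vertex 3.268 1.691 -0.159
vertex 3.624 1.211 -0.923
endloop
endfacet
facet normal -0.262 -0.644 -0.719
outer loop
vertex 2.749 1.626 -0.976
vertex 3.624 1.211 -0.923
vertex 2.492 0.129 0.459
endloop
endfacet
facet normal 0.420 0.844 -0.334
outer loop
vertex 3.624 1.211 -0.923
vertex 3.268 1.691 -0.159
vertex 4.144 1.276 -0.106
endloop
endfacet
facet normal 0.494 -0.833 -0.248
outer loop
vertex 3.624 1.211 -0.923
vertex 4.144 1.276 -0.106
vertex 2.492 0.129 0.459
endloop
endfacet
facet normal 0.420 0.844 -0.334
outer loop
vertex 4.144 1.276 -0.106
vertex 3.268 1.691 -0.159
vertex 3.787 1.756 0.658
endloop
endfacet
facet normal 0.582 -0.538 0.610
outer loop
vertex 4.144 1.276 -0.106
vertex 3.787 1.756 0.658
vertex 2.492 0.129 0.459
endloop
endfacet
facet normal -0.023 -0.334 -0.942
outer loop
vertex 3.741 -3.193 -1.632
vertex 3.196 -3.116 -1.646
vertex 3.636 -2.808 -1.766
endloop
endfacet
facet normal 0.898 0.341 0.277
outer loop
vertex 3.741 -3.193 -1.632
vertex 3.636 -2.808 -1.766
vertex 3.224 -2.724 -0.534
endloop
endfacet
facet normal -0.024 -0.333 -0.943
outer loop
vertex 3.636 -2.808 -1.766
vertex 3.196 -3.116 -1.646
vertex 3.274 -2.603 -1.829
endloop
endfacet
facet normal 0.477 0.873 0.100
outer loop
vertex 3.636 -2.808 -1.766
vertex 3.274 -2.603 -1.829
vertex 3.224 -2.724 -0.534
endloop
endfacet
facet normal -0.023 -0.333 -0.943
outer loop
vertex 3.274 -2.603 -1.829
vertex 3.196 -3.116 -1.646
vertex 2.866 -2.699 -1.785
endloop
endfacet
facet normal -0.220 0.972 0.082
outer loop
vertex 3.274 -2.603 -1.829
vertex 2.866 -2.699 -1.785
vertex 3.224 -2.724 -0.534
endloop
endfacet
facet normal -0.023 -0.332 -0.943
outer loop
vertex 2.866 -2.699 -1.785
vertex 3.196 -3.116 -1.646
vertex 2.652 -3.039 -1.66
endloop
endfacet
facet normal -0.781 0.578 0.235
outer loop
vertex 2.866 -2.699 -1.785
vertex 2.652 -3.039 -1.66
vertex 3.224 -2.724 -0.534
endloop
endfacet
facet normal -0.023 -0.332 -0.943
outer loop
vertex 2.652 -3.039 -1.66
vertex 3.196 -3.116 -1.646
vertex 2.757 -3.424 -1.527
endloop
endfacet
facet normal -0.880 -0.078 0.469
outer loop
vertex 2.652 -3.039 -1.66
vertex 2.757 -3.424 -1.527
vertex 3.224 -2.724 -0.534
endloop
endfacet
facet normal -0.022 -0.333 -0.943
outer loop
vertex 2.757 -3.424 -1.527
vertex 3.196 -3.116 -1.646
vertex 3.119 -3.629 -1.463
endloop
endfacet
facet normal -0.459 -0.610 0.646
outer loop
vertex 2.757 -3.424 -1.527
vertex 3.119 -3.629 -1.463
vertex 3.224 -2.724 -0.534
endloop
endfacet
facet normal -0.024 -0.333 -0.943
outer loop
vertex 3.119 -3.629 -1.463
vertex 3.196 -3.116 -1.646
vertex 3.526 -3.534 -1.507
endloop
endfacet
facet normal 0.237 -0.709 0.664
outer loop
vertex 3.119 -3.629 -1.463
vertex 3.526 -3.534 -1.507
vertex 3.224 -2.724 -0.534
endloop
endfacet
facet normal -0.023 -0.331 -0.943
outer loop
vertex 3.526 -3.534 -1.507
vertex 3.196 -3.116 -1.646
vertex 3.741 -3.193 -1.632
endloop
endfacet
facet normal 0.799 -0.316 0.511
outer loop
vertex 3.526 -3.534 -1.507
vertex 3.741 -3.193 -1.632
vertex 3.224 -2.724 -0.534
endloop
endfacet

endsolid


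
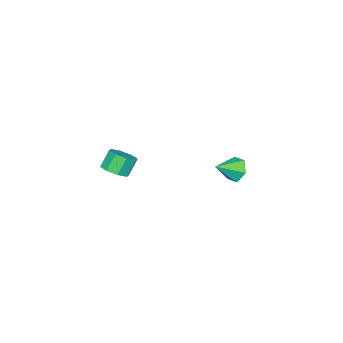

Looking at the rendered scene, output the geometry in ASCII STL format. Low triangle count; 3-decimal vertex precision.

solid 
facet normal 0.540 -0.080 -0.838
outer loop
vertex 4.447 -1.765 3.458
vertex 3.732 -1.818 3.002
vertex 4.232 -1.182 3.264
endloop
endfacet
facet normal 0.774 0.438 0.458
outer loop
vertex 4.447 -1.765 3.458
vertex 4.232 -1.182 3.264
vertex 3.803 -1.669 4.455
endloop
endfacet
facet normal 0.773 0.439 0.458
outer loop
vertex 3.803 -1.669 4.455
vertex 4.232 -1.182 3.264
vertex 3.588 -1.087 4.26
endloop
endfacet
facet normal -0.541 0.081 0.837
outer loop
vertex 3.803 -1.669 4.455
vertex 3.588 -1.087 4.26
vertex 3.088 -1.722 3.998
endloop
endfacet
facet normal 0.541 -0.080 -0.837
outer loop
vertex 4.232 -1.182 3.264
vertex 3.732 -1.818 3.002
vertex 3.724 -0.972 2.916
endloop
endfacet
facet normal 0.313 0.943 0.112
outer loop
vertex 4.232 -1.182 3.264
vertex 3.724 -0.972 2.916
vertex 3.588 -1.087 4.26
endloop
endfacet
facet normal 0.313 0.943 0.112
outer loop
vertex 3.588 -1.087 4.26
vertex 3.724 -0.972 2.916
vertex 3.08 -0.877 3.912
endloop
endfacet
facet normal -0.541 0.080 0.837
outer loop
vertex 3.588 -1.087 4.26
vertex 3.08 -0.877 3.912
vertex 3.088 -1.722 3.998
endloop
endfacet
facet normal 0.540 -0.080 -0.838
outer loop
vertex 3.724 -0.972 2.916
vertex 3.732 -1.818 3.002
vertex 3.22 -1.257 2.618
endloop
endfacet
facet normal -0.330 0.896 -0.299
outer loop
vertex 3.724 -0.972 2.916
vertex 3.22 -1.257 2.618
vertex 3.08 -0.877 3.912
endloop
endfacet
facet normal -0.331 0.895 -0.299
outer loop
vertex 3.08 -0.877 3.912
vertex 3.22 -1.257 2.618
vertex 2.577 -1.162 3.615
endloop
endfacet
facet normal -0.540 0.080 0.838
outer loop
vertex 3.08 -0.877 3.912
vertex 2.577 -1.162 3.615
vertex 3.088 -1.722 3.998
endloop
endfacet
facet normal 0.541 -0.079 -0.837
outer loop
vertex 3.22 -1.257 2.618
vertex 3.732 -1.818 3.002
vertex 3.017 -1.871 2.545
endloop
endfacet
facet normal -0.781 0.322 -0.535
outer loop
vertex 3.22 -1.257 2.618
vertex 3.017 -1.871 2.545
vertex 2.577 -1.162 3.615
endloop
endfacet
facet normal -0.780 0.323 -0.535
outer loop
vertex 2.577 -1.162 3.615
vertex 3.017 -1.871 2.545
vertex 2.373 -1.775 3.542
endloop
endfacet
facet normal -0.540 0.080 0.838
outer loop
vertex 2.577 -1.162 3.615
vertex 2.373 -1.775 3.542
vertex 3.088 -1.722 3.998
endloop
endfacet
facet normal 0.541 -0.081 -0.837
outer loop
vertex 3.017 -1.871 2.545
vertex 3.732 -1.818 3.002
vertex 3.232 -2.453 2.74
endloop
endfacet
facet normal -0.773 -0.439 -0.457
outer loop
vertex 3.017 -1.871 2.545
vertex 3.232 -2.453 2.74
vertex 2.373 -1.775 3.542
endloop
endfacet
facet normal -0.773 -0.438 -0.458
outer loop
vertex 2.373 -1.775 3.542
vertex 3.232 -2.453 2.74
vertex 2.588 -2.358 3.736
endloop
endfacet
facet normal -0.540 0.080 0.838
outer loop
vertex 2.373 -1.775 3.542
vertex 2.588 -2.358 3.736
vertex 3.088 -1.722 3.998
endloop
endfacet
facet normal 0.541 -0.080 -0.837
outer loop
vertex 3.232 -2.453 2.74
vertex 3.732 -1.818 3.002
vertex 3.74 -2.663 3.088
endloop
endfacet
facet normal -0.313 -0.943 -0.112
outer loop
vertex 3.232 -2.453 2.74
vertex 3.74 -2.663 3.088
vertex 2.588 -2.358 3.736
endloop
endfacet
facet normal -0.313 -0.943 -0.112
outer loop
vertex 2.588 -2.358 3.736
vertex 3.74 -2.663 3.088
vertex 3.096 -2.568 4.084
endloop
endfacet
facet normal -0.541 0.080 0.837
outer loop
vertex 2.588 -2.358 3.736
vertex 3.096 -2.568 4.084
vertex 3.088 -1.722 3.998
endloop
endfacet
facet normal 0.540 -0.080 -0.838
outer loop
vertex 3.74 -2.663 3.088
vertex 3.732 -1.818 3.002
vertex 4.243 -2.378 3.385
endloop
endfacet
facet normal 0.331 -0.895 0.299
outer loop
vertex 3.74 -2.663 3.088
vertex 4.243 -2.378 3.385
vertex 3.096 -2.568 4.084
endloop
endfacet
facet normal 0.330 -0.896 0.298
outer loop
vertex 3.096 -2.568 4.084
vertex 4.243 -2.378 3.385
vertex 3.6 -2.283 4.382
endloop
endfacet
facet normal -0.540 0.080 0.838
outer loop
vertex 3.096 -2.568 4.084
vertex 3.6 -2.283 4.382
vertex 3.088 -1.722 3.998
endloop
endfacet
facet normal 0.540 -0.080 -0.838
outer loop
vertex 4.243 -2.378 3.385
vertex 3.732 -1.818 3.002
vertex 4.447 -1.765 3.458
endloop
endfacet
facet normal 0.781 -0.324 0.534
outer loop
vertex 4.243 -2.378 3.385
vertex 4.447 -1.765 3.458
vertex 3.6 -2.283 4.382
endloop
endfacet
facet normal 0.781 -0.322 0.535
outer loop
vertex 3.6 -2.283 4.382
vertex 4.447 -1.765 3.458
vertex 3.803 -1.669 4.455
endloop
endfacet
facet normal -0.541 0.079 0.837
outer loop
vertex 3.6 -2.283 4.382
vertex 3.803 -1.669 4.455
vertex 3.088 -1.722 3.998
endloop
endfacet
facet normal -0.808 0.358 -0.468
outer loop
vertex -3.941 0.071 -1.309
vertex -4.238 0.434 -0.518
vertex -3.697 0.927 -1.075
endloop
endfacet
facet normal 0.840 -0.093 -0.535
outer loop
vertex -3.941 0.071 -1.309
vertex -3.697 0.927 -1.075
vertex -3.002 -0.114 0.198
endloop
endfacet
facet normal -0.808 0.358 -0.468
outer loop
vertex -3.697 0.927 -1.075
vertex -4.238 0.434 -0.518
vertex -3.994 1.29 -0.284
endloop
endfacet
facet normal 0.810 0.585 0.036
outer loop
vertex -3.697 0.927 -1.075
vertex -3.994 1.29 -0.284
vertex -3.002 -0.114 0.198
endloop
endfacet
facet normal -0.808 0.358 -0.467
outer loop
vertex -3.994 1.29 -0.284
vertex -4.238 0.434 -0.518
vertex -4.535 0.797 0.274
endloop
endfacet
facet normal 0.344 0.513 0.787
outer loop
vertex -3.994 1.29 -0.284
vertex -4.535 0.797 0.274
vertex -3.002 -0.114 0.198
endloop
endfacet
facet normal -0.808 0.358 -0.467
outer loop
vertex -4.535 0.797 0.274
vertex -4.238 0.434 -0.518
vertex -4.779 -0.059 0.04
endloop
endfacet
facet normal -0.093 -0.238 0.967
outer loop
vertex -4.535 0.797 0.274
vertex -4.779 -0.059 0.04
vertex -3.002 -0.114 0.198
endloop
endfacet
facet normal -0.808 0.358 -0.468
outer loop
vertex -4.779 -0.059 0.04
vertex -4.238 0.434 -0.518
vertex -4.482 -0.422 -0.751
endloop
endfacet
facet normal -0.064 -0.916 0.396
outer loop
vertex -4.779 -0.059 0.04
vertex -4.482 -0.422 -0.751
vertex -3.002 -0.114 0.198
endloop
endfacet
facet normal -0.808 0.358 -0.468
outer loop
vertex -4.482 -0.422 -0.751
vertex -4.238 0.434 -0.518
vertex -3.941 0.071 -1.309
endloop
endfacet
facet normal 0.403 -0.844 -0.355
outer loop
vertex -4.482 -0.422 -0.751
vertex -3.941 0.071 -1.309
vertex -3.002 -0.114 0.198
endloop
endfacet

endsolid


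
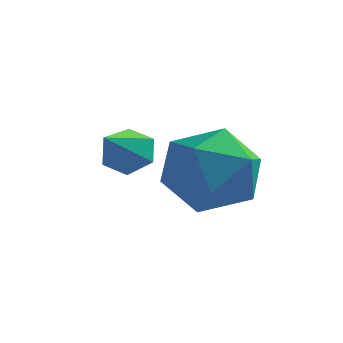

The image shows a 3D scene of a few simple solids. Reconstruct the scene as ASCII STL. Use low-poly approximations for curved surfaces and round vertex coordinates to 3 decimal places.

solid 
facet normal 0.017 0.832 -0.554
outer loop
vertex 0.718 3.124 1.523
vertex 0.151 3.24 1.68
vertex 0.604 3.452 2.012
endloop
endfacet
facet normal 0.912 -0.209 0.353
outer loop
vertex 0.718 3.124 1.523
vertex 0.604 3.452 2.012
vertex 0.129 2.1 2.44
endloop
endfacet
facet normal 0.016 0.833 -0.554
outer loop
vertex 0.604 3.452 2.012
vertex 0.151 3.24 1.68
vertex 0.037 3.568 2.17
endloop
endfacet
facet normal 0.300 0.191 0.935
outer loop
vertex 0.604 3.452 2.012
vertex 0.037 3.568 2.17
vertex 0.129 2.1 2.44
endloop
endfacet
facet normal 0.016 0.833 -0.554
outer loop
vertex 0.037 3.568 2.17
vertex 0.151 3.24 1.68
vertex -0.416 3.356 1.838
endloop
endfacet
facet normal -0.619 0.104 0.778
outer loop
vertex 0.037 3.568 2.17
vertex -0.416 3.356 1.838
vertex 0.129 2.1 2.44
endloop
endfacet
facet normal 0.016 0.832 -0.554
outer loop
vertex -0.416 3.356 1.838
vertex 0.151 3.24 1.68
vertex -0.302 3.028 1.349
endloop
endfacet
facet normal -0.924 -0.381 0.040
outer loop
vertex -0.416 3.356 1.838
vertex -0.302 3.028 1.349
vertex 0.129 2.1 2.44
endloop
endfacet
facet normal 0.016 0.832 -0.554
outer loop
vertex -0.302 3.028 1.349
vertex 0.151 3.24 1.68
vertex 0.265 2.912 1.191
endloop
endfacet
facet normal -0.311 -0.781 -0.542
outer loop
vertex -0.302 3.028 1.349
vertex 0.265 2.912 1.191
vertex 0.129 2.1 2.44
endloop
endfacet
facet normal 0.017 0.832 -0.554
outer loop
vertex 0.265 2.912 1.191
vertex 0.151 3.24 1.68
vertex 0.718 3.124 1.523
endloop
endfacet
facet normal 0.608 -0.695 -0.385
outer loop
vertex 0.265 2.912 1.191
vertex 0.718 3.124 1.523
vertex 0.129 2.1 2.44
endloop
endfacet
facet normal -0.456 0.776 -0.436
outer loop
vertex 1.998 3.854 0.66
vertex 0.998 3.436 0.961
vertex 1.542 4.141 1.648
endloop
endfacet
facet normal 0.189 0.963 -0.193
outer loop
vertex 1.998 3.854 0.66
vertex 1.542 4.141 1.648
vertex 2.642 3.912 1.581
endloop
endfacet
facet normal 0.673 0.541 -0.505
outer loop
vertex 1.998 3.854 0.66
vertex 2.642 3.912 1.581
vertex 2.777 3.065 0.853
endloop
endfacet
facet normal 0.328 0.094 -0.940
outer loop
vertex 1.998 3.854 0.66
vertex 2.777 3.065 0.853
vertex 1.761 2.771 0.469
endloop
endfacet
facet normal -0.370 0.239 -0.898
outer loop
vertex 1.998 3.854 0.66
vertex 1.761 2.771 0.469
vertex 0.998 3.436 0.961
endloop
endfacet
facet normal 0.205 0.835 0.510
outer loop
vertex 2.642 3.912 1.581
vertex 1.542 4.141 1.648
vertex 2.039 3.529 2.451
endloop
endfacet
facet normal -0.838 0.534 0.116
outer loop
vertex 1.542 4.141 1.648
vertex 0.998 3.436 0.961
vertex 1.023 3.235 2.067
endloop
endfacet
facet normal -0.699 -0.335 -0.632
outer loop
vertex 0.998 3.436 0.961
vertex 1.761 2.771 0.469
vertex 1.158 2.388 1.339
endloop
endfacet
facet normal 0.430 -0.570 -0.700
outer loop
vertex 1.761 2.771 0.469
vertex 2.777 3.065 0.853
vertex 2.258 2.159 1.272
endloop
endfacet
facet normal 0.988 0.153 0.005
outer loop
vertex 2.777 3.065 0.853
vertex 2.642 3.912 1.581
vertex 2.802 2.864 1.959
endloop
endfacet
facet normal -0.328 -0.094 0.940
outer loop
vertex 1.802 2.446 2.26
vertex 2.039 3.529 2.451
vertex 1.023 3.235 2.067
endloop
endfacet
facet normal -0.673 -0.541 0.505
outer loop
vertex 1.802 2.446 2.26
vertex 1.023 3.235 2.067
vertex 1.158 2.388 1.339
endloop
endfacet
facet normal -0.189 -0.963 0.193
outer loop
vertex 1.802 2.446 2.26
vertex 1.158 2.388 1.339
vertex 2.258 2.159 1.272
endloop
endfacet
facet normal 0.456 -0.776 0.436
outer loop
vertex 1.802 2.446 2.26
vertex 2.258 2.159 1.272
vertex 2.802 2.864 1.959
endloop
endfacet
facet normal 0.370 -0.239 0.898
outer loop
vertex 1.802 2.446 2.26
vertex 2.802 2.864 1.959
vertex 2.039 3.529 2.451
endloop
endfacet
facet normal -0.430 0.570 0.700
outer loop
vertex 1.023 3.235 2.067
vertex 2.039 3.529 2.451
vertex 1.542 4.141 1.648
endloop
endfacet
facet normal -0.988 -0.153 -0.005
outer loop
vertex 1.158 2.388 1.339
vertex 1.023 3.235 2.067
vertex 0.998 3.436 0.961
endloop
endfacet
facet normal -0.205 -0.835 -0.510
outer loop
vertex 2.258 2.159 1.272
vertex 1.158 2.388 1.339
vertex 1.761 2.771 0.469
endloop
endfacet
facet normal 0.838 -0.534 -0.116
outer loop
vertex 2.802 2.864 1.959
vertex 2.258 2.159 1.272
vertex 2.777 3.065 0.853
endloop
endfacet
facet normal 0.699 0.335 0.632
outer loop
vertex 2.039 3.529 2.451
vertex 2.802 2.864 1.959
vertex 2.642 3.912 1.581
endloop
endfacet

endsolid


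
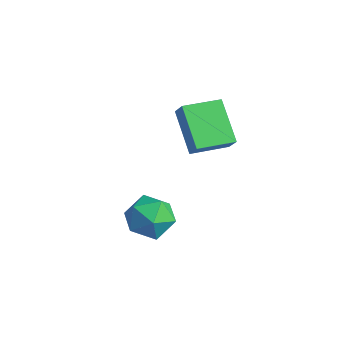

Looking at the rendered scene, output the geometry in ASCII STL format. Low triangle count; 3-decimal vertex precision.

solid 
facet normal 0.423 0.779 0.462
outer loop
vertex 0.707 0.78 -2.095
vertex 0.997 0.181 -1.35
vertex 1.595 0.323 -2.137
endloop
endfacet
facet normal 0.434 0.867 -0.245
outer loop
vertex 0.707 0.78 -2.095
vertex 1.595 0.323 -2.137
vertex 1.022 0.379 -2.954
endloop
endfacet
facet normal -0.239 0.843 -0.481
outer loop
vertex 0.707 0.78 -2.095
vertex 1.022 0.379 -2.954
vertex 0.07 0.271 -2.671
endloop
endfacet
facet normal -0.666 0.742 0.081
outer loop
vertex 0.707 0.78 -2.095
vertex 0.07 0.271 -2.671
vertex 0.054 0.149 -1.68
endloop
endfacet
facet normal -0.256 0.702 0.664
outer loop
vertex 0.707 0.78 -2.095
vertex 0.054 0.149 -1.68
vertex 0.997 0.181 -1.35
endloop
endfacet
facet normal 0.787 0.315 -0.530
outer loop
vertex 1.022 0.379 -2.954
vertex 1.595 0.323 -2.137
vertex 1.506 -0.469 -2.74
endloop
endfacet
facet normal 0.769 0.173 0.615
outer loop
vertex 1.595 0.323 -2.137
vertex 0.997 0.181 -1.35
vertex 1.49 -0.591 -1.749
endloop
endfacet
facet normal -0.331 0.049 0.942
outer loop
vertex 0.997 0.181 -1.35
vertex 0.054 0.149 -1.68
vertex 0.538 -0.699 -1.466
endloop
endfacet
facet normal -0.994 0.113 -0.002
outer loop
vertex 0.054 0.149 -1.68
vertex 0.07 0.271 -2.671
vertex -0.035 -0.643 -2.283
endloop
endfacet
facet normal -0.303 0.278 -0.912
outer loop
vertex 0.07 0.271 -2.671
vertex 1.022 0.379 -2.954
vertex 0.563 -0.501 -3.07
endloop
endfacet
facet normal 0.666 -0.742 -0.081
outer loop
vertex 0.853 -1.1 -2.325
vertex 1.506 -0.469 -2.74
vertex 1.49 -0.591 -1.749
endloop
endfacet
facet normal 0.239 -0.843 0.481
outer loop
vertex 0.853 -1.1 -2.325
vertex 1.49 -0.591 -1.749
vertex 0.538 -0.699 -1.466
endloop
endfacet
facet normal -0.434 -0.867 0.245
outer loop
vertex 0.853 -1.1 -2.325
vertex 0.538 -0.699 -1.466
vertex -0.035 -0.643 -2.283
endloop
endfacet
facet normal -0.423 -0.779 -0.462
outer loop
vertex 0.853 -1.1 -2.325
vertex -0.035 -0.643 -2.283
vertex 0.563 -0.501 -3.07
endloop
endfacet
facet normal 0.256 -0.702 -0.664
outer loop
vertex 0.853 -1.1 -2.325
vertex 0.563 -0.501 -3.07
vertex 1.506 -0.469 -2.74
endloop
endfacet
facet normal 0.994 -0.113 0.002
outer loop
vertex 1.49 -0.591 -1.749
vertex 1.506 -0.469 -2.74
vertex 1.595 0.323 -2.137
endloop
endfacet
facet normal 0.303 -0.278 0.912
outer loop
vertex 0.538 -0.699 -1.466
vertex 1.49 -0.591 -1.749
vertex 0.997 0.181 -1.35
endloop
endfacet
facet normal -0.787 -0.315 0.530
outer loop
vertex -0.035 -0.643 -2.283
vertex 0.538 -0.699 -1.466
vertex 0.054 0.149 -1.68
endloop
endfacet
facet normal -0.769 -0.173 -0.615
outer loop
vertex 0.563 -0.501 -3.07
vertex -0.035 -0.643 -2.283
vertex 0.07 0.271 -2.671
endloop
endfacet
facet normal 0.331 -0.049 -0.942
outer loop
vertex 1.506 -0.469 -2.74
vertex 0.563 -0.501 -3.07
vertex 1.022 0.379 -2.954
endloop
endfacet
facet normal -0.583 0.105 -0.806
outer loop
vertex -2.032 3.321 -0.252
vertex -1.579 4.797 -0.388
vertex -0.576 2.772 -1.377
endloop
endfacet
facet normal -0.292 -0.952 0.087
outer loop
vertex -0.081 2.683 -0.692
vertex -2.032 3.321 -0.252
vertex -0.576 2.772 -1.377
endloop
endfacet
facet normal -0.583 0.105 -0.806
outer loop
vertex -0.576 2.772 -1.377
vertex -1.579 4.797 -0.388
vertex -0.123 4.248 -1.512
endloop
endfacet
facet normal 0.759 -0.286 -0.585
outer loop
vertex -0.123 4.248 -1.512
vertex -0.081 2.683 -0.692
vertex -0.576 2.772 -1.377
endloop
endfacet
facet normal -0.758 0.287 0.585
outer loop
vertex -2.032 3.321 -0.252
vertex -1.084 4.708 0.297
vertex -1.579 4.797 -0.388
endloop
endfacet
facet normal -0.292 -0.952 0.087
outer loop
vertex -1.537 3.232 0.432
vertex -2.032 3.321 -0.252
vertex -0.081 2.683 -0.692
endloop
endfacet
facet normal -0.758 0.286 0.586
outer loop
vertex -1.537 3.232 0.432
vertex -1.084 4.708 0.297
vertex -2.032 3.321 -0.252
endloop
endfacet
facet normal 0.292 0.952 -0.087
outer loop
vertex -1.579 4.797 -0.388
vertex -1.084 4.708 0.297
vertex -0.123 4.248 -1.512
endloop
endfacet
facet normal 0.758 -0.287 -0.586
outer loop
vertex 0.372 4.159 -0.828
vertex -0.081 2.683 -0.692
vertex -0.123 4.248 -1.512
endloop
endfacet
facet normal 0.292 0.953 -0.087
outer loop
vertex -0.123 4.248 -1.512
vertex -1.084 4.708 0.297
vertex 0.372 4.159 -0.828
endloop
endfacet
facet normal 0.583 -0.105 0.806
outer loop
vertex 0.372 4.159 -0.828
vertex -1.537 3.232 0.432
vertex -0.081 2.683 -0.692
endloop
endfacet
facet normal 0.583 -0.105 0.806
outer loop
vertex -1.084 4.708 0.297
vertex -1.537 3.232 0.432
vertex 0.372 4.159 -0.828
endloop
endfacet

endsolid


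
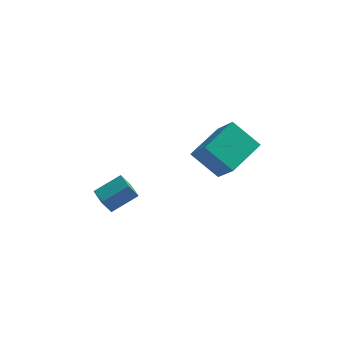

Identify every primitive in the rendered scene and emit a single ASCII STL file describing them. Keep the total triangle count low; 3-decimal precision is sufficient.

solid 
facet normal -0.524 -0.801 -0.290
outer loop
vertex 2.808 -1.647 0.958
vertex 2.01 -0.576 -0.557
vertex 4.166 -2.149 -0.111
endloop
endfacet
facet normal 0.395 -0.530 0.750
outer loop
vertex 5.23 -0.524 0.477
vertex 2.808 -1.647 0.958
vertex 4.166 -2.149 -0.111
endloop
endfacet
facet normal -0.524 -0.801 -0.290
outer loop
vertex 4.166 -2.149 -0.111
vertex 2.01 -0.576 -0.557
vertex 3.368 -1.078 -1.627
endloop
endfacet
facet normal 0.754 -0.279 -0.594
outer loop
vertex 3.368 -1.078 -1.627
vertex 5.23 -0.524 0.477
vertex 4.166 -2.149 -0.111
endloop
endfacet
facet normal -0.754 0.279 0.594
outer loop
vertex 2.808 -1.647 0.958
vertex 3.074 1.049 0.031
vertex 2.01 -0.576 -0.557
endloop
endfacet
facet normal 0.395 -0.530 0.750
outer loop
vertex 3.872 -0.022 1.547
vertex 2.808 -1.647 0.958
vertex 5.23 -0.524 0.477
endloop
endfacet
facet normal -0.755 0.279 0.594
outer loop
vertex 3.872 -0.022 1.547
vertex 3.074 1.049 0.031
vertex 2.808 -1.647 0.958
endloop
endfacet
facet normal -0.395 0.530 -0.750
outer loop
vertex 2.01 -0.576 -0.557
vertex 3.074 1.049 0.031
vertex 3.368 -1.078 -1.627
endloop
endfacet
facet normal 0.754 -0.279 -0.594
outer loop
vertex 4.432 0.547 -1.038
vertex 5.23 -0.524 0.477
vertex 3.368 -1.078 -1.627
endloop
endfacet
facet normal -0.395 0.530 -0.750
outer loop
vertex 3.368 -1.078 -1.627
vertex 3.074 1.049 0.031
vertex 4.432 0.547 -1.038
endloop
endfacet
facet normal 0.524 0.801 0.290
outer loop
vertex 4.432 0.547 -1.038
vertex 3.872 -0.022 1.547
vertex 5.23 -0.524 0.477
endloop
endfacet
facet normal 0.524 0.801 0.290
outer loop
vertex 3.074 1.049 0.031
vertex 3.872 -0.022 1.547
vertex 4.432 0.547 -1.038
endloop
endfacet
facet normal -0.758 -0.453 -0.470
outer loop
vertex -2.047 -1.537 -3.815
vertex -2.552 -0.721 -3.787
vertex -1.63 -1.245 -4.768
endloop
endfacet
facet normal 0.526 -0.850 -0.030
outer loop
vertex -0.448 -0.539 -4.033
vertex -2.047 -1.537 -3.815
vertex -1.63 -1.245 -4.768
endloop
endfacet
facet normal -0.758 -0.452 -0.471
outer loop
vertex -1.63 -1.245 -4.768
vertex -2.552 -0.721 -3.787
vertex -2.135 -0.429 -4.739
endloop
endfacet
facet normal 0.387 0.271 -0.882
outer loop
vertex -2.135 -0.429 -4.739
vertex -0.448 -0.539 -4.033
vertex -1.63 -1.245 -4.768
endloop
endfacet
facet normal -0.387 -0.270 0.882
outer loop
vertex -2.047 -1.537 -3.815
vertex -1.37 -0.015 -3.052
vertex -2.552 -0.721 -3.787
endloop
endfacet
facet normal 0.526 -0.850 -0.030
outer loop
vertex -0.865 -0.831 -3.081
vertex -2.047 -1.537 -3.815
vertex -0.448 -0.539 -4.033
endloop
endfacet
facet normal -0.386 -0.270 0.882
outer loop
vertex -0.865 -0.831 -3.081
vertex -1.37 -0.015 -3.052
vertex -2.047 -1.537 -3.815
endloop
endfacet
facet normal -0.526 0.850 0.030
outer loop
vertex -2.552 -0.721 -3.787
vertex -1.37 -0.015 -3.052
vertex -2.135 -0.429 -4.739
endloop
endfacet
facet normal 0.387 0.270 -0.882
outer loop
vertex -0.953 0.277 -4.005
vertex -0.448 -0.539 -4.033
vertex -2.135 -0.429 -4.739
endloop
endfacet
facet normal -0.526 0.850 0.030
outer loop
vertex -2.135 -0.429 -4.739
vertex -1.37 -0.015 -3.052
vertex -0.953 0.277 -4.005
endloop
endfacet
facet normal 0.757 0.453 0.471
outer loop
vertex -0.953 0.277 -4.005
vertex -0.865 -0.831 -3.081
vertex -0.448 -0.539 -4.033
endloop
endfacet
facet normal 0.758 0.452 0.470
outer loop
vertex -1.37 -0.015 -3.052
vertex -0.865 -0.831 -3.081
vertex -0.953 0.277 -4.005
endloop
endfacet

endsolid


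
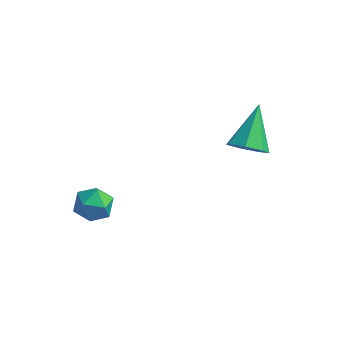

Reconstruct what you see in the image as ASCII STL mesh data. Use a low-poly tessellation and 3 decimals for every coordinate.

solid 
facet normal 0.079 -0.787 -0.611
outer loop
vertex 2.809 -0.522 0.558
vertex 2.053 -0.283 0.152
vertex 2.888 -0.046 -0.045
endloop
endfacet
facet normal 0.897 0.282 0.340
outer loop
vertex 2.809 -0.522 0.558
vertex 2.888 -0.046 -0.045
vertex 1.887 1.363 1.428
endloop
endfacet
facet normal 0.080 -0.788 -0.610
outer loop
vertex 2.888 -0.046 -0.045
vertex 2.053 -0.283 0.152
vertex 2.339 0.251 -0.5
endloop
endfacet
facet normal 0.624 0.731 -0.276
outer loop
vertex 2.888 -0.046 -0.045
vertex 2.339 0.251 -0.5
vertex 1.887 1.363 1.428
endloop
endfacet
facet normal 0.080 -0.788 -0.611
outer loop
vertex 2.339 0.251 -0.5
vertex 2.053 -0.283 0.152
vertex 1.575 0.146 -0.464
endloop
endfacet
facet normal -0.140 0.843 -0.519
outer loop
vertex 2.339 0.251 -0.5
vertex 1.575 0.146 -0.464
vertex 1.887 1.363 1.428
endloop
endfacet
facet normal 0.080 -0.788 -0.611
outer loop
vertex 1.575 0.146 -0.464
vertex 2.053 -0.283 0.152
vertex 1.171 -0.282 0.035
endloop
endfacet
facet normal -0.820 0.533 -0.207
outer loop
vertex 1.575 0.146 -0.464
vertex 1.171 -0.282 0.035
vertex 1.887 1.363 1.428
endloop
endfacet
facet normal 0.080 -0.788 -0.610
outer loop
vertex 1.171 -0.282 0.035
vertex 2.053 -0.283 0.152
vertex 1.431 -0.711 0.623
endloop
endfacet
facet normal -0.905 0.034 0.425
outer loop
vertex 1.171 -0.282 0.035
vertex 1.431 -0.711 0.623
vertex 1.887 1.363 1.428
endloop
endfacet
facet normal 0.079 -0.787 -0.611
outer loop
vertex 1.431 -0.711 0.623
vertex 2.053 -0.283 0.152
vertex 2.16 -0.818 0.855
endloop
endfacet
facet normal -0.328 -0.278 0.903
outer loop
vertex 1.431 -0.711 0.623
vertex 2.16 -0.818 0.855
vertex 1.887 1.363 1.428
endloop
endfacet
facet normal 0.079 -0.787 -0.611
outer loop
vertex 2.16 -0.818 0.855
vertex 2.053 -0.283 0.152
vertex 2.809 -0.522 0.558
endloop
endfacet
facet normal 0.473 -0.168 0.865
outer loop
vertex 2.16 -0.818 0.855
vertex 2.809 -0.522 0.558
vertex 1.887 1.363 1.428
endloop
endfacet
facet normal -0.995 -0.063 -0.072
outer loop
vertex -3.631 -3.5 -2.618
vertex -3.594 -4.353 -2.389
vertex -3.678 -3.732 -1.767
endloop
endfacet
facet normal -0.795 0.595 0.118
outer loop
vertex -3.631 -3.5 -2.618
vertex -3.678 -3.732 -1.767
vertex -3.192 -3.035 -2.009
endloop
endfacet
facet normal -0.359 0.848 -0.389
outer loop
vertex -3.631 -3.5 -2.618
vertex -3.192 -3.035 -2.009
vertex -2.808 -3.226 -2.781
endloop
endfacet
facet normal -0.292 0.346 -0.892
outer loop
vertex -3.631 -3.5 -2.618
vertex -2.808 -3.226 -2.781
vertex -3.056 -4.04 -3.016
endloop
endfacet
facet normal -0.685 -0.216 -0.696
outer loop
vertex -3.631 -3.5 -2.618
vertex -3.056 -4.04 -3.016
vertex -3.594 -4.353 -2.389
endloop
endfacet
facet normal -0.422 0.546 0.724
outer loop
vertex -3.192 -3.035 -2.009
vertex -3.678 -3.732 -1.767
vertex -2.884 -3.6 -1.404
endloop
endfacet
facet normal -0.746 -0.519 0.417
outer loop
vertex -3.678 -3.732 -1.767
vertex -3.594 -4.353 -2.389
vertex -3.132 -4.414 -1.639
endloop
endfacet
facet normal -0.244 -0.768 -0.593
outer loop
vertex -3.594 -4.353 -2.389
vertex -3.056 -4.04 -3.016
vertex -2.748 -4.605 -2.411
endloop
endfacet
facet normal 0.392 0.143 -0.909
outer loop
vertex -3.056 -4.04 -3.016
vertex -2.808 -3.226 -2.781
vertex -2.262 -3.908 -2.653
endloop
endfacet
facet normal 0.282 0.955 -0.096
outer loop
vertex -2.808 -3.226 -2.781
vertex -3.192 -3.035 -2.009
vertex -2.346 -3.287 -2.031
endloop
endfacet
facet normal 0.292 -0.346 0.892
outer loop
vertex -2.309 -4.14 -1.802
vertex -2.884 -3.6 -1.404
vertex -3.132 -4.414 -1.639
endloop
endfacet
facet normal 0.359 -0.848 0.389
outer loop
vertex -2.309 -4.14 -1.802
vertex -3.132 -4.414 -1.639
vertex -2.748 -4.605 -2.411
endloop
endfacet
facet normal 0.795 -0.595 -0.118
outer loop
vertex -2.309 -4.14 -1.802
vertex -2.748 -4.605 -2.411
vertex -2.262 -3.908 -2.653
endloop
endfacet
facet normal 0.995 0.063 0.072
outer loop
vertex -2.309 -4.14 -1.802
vertex -2.262 -3.908 -2.653
vertex -2.346 -3.287 -2.031
endloop
endfacet
facet normal 0.685 0.216 0.696
outer loop
vertex -2.309 -4.14 -1.802
vertex -2.346 -3.287 -2.031
vertex -2.884 -3.6 -1.404
endloop
endfacet
facet normal -0.392 -0.143 0.909
outer loop
vertex -3.132 -4.414 -1.639
vertex -2.884 -3.6 -1.404
vertex -3.678 -3.732 -1.767
endloop
endfacet
facet normal -0.282 -0.955 0.096
outer loop
vertex -2.748 -4.605 -2.411
vertex -3.132 -4.414 -1.639
vertex -3.594 -4.353 -2.389
endloop
endfacet
facet normal 0.422 -0.546 -0.724
outer loop
vertex -2.262 -3.908 -2.653
vertex -2.748 -4.605 -2.411
vertex -3.056 -4.04 -3.016
endloop
endfacet
facet normal 0.746 0.519 -0.417
outer loop
vertex -2.346 -3.287 -2.031
vertex -2.262 -3.908 -2.653
vertex -2.808 -3.226 -2.781
endloop
endfacet
facet normal 0.244 0.768 0.593
outer loop
vertex -2.884 -3.6 -1.404
vertex -2.346 -3.287 -2.031
vertex -3.192 -3.035 -2.009
endloop
endfacet

endsolid
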